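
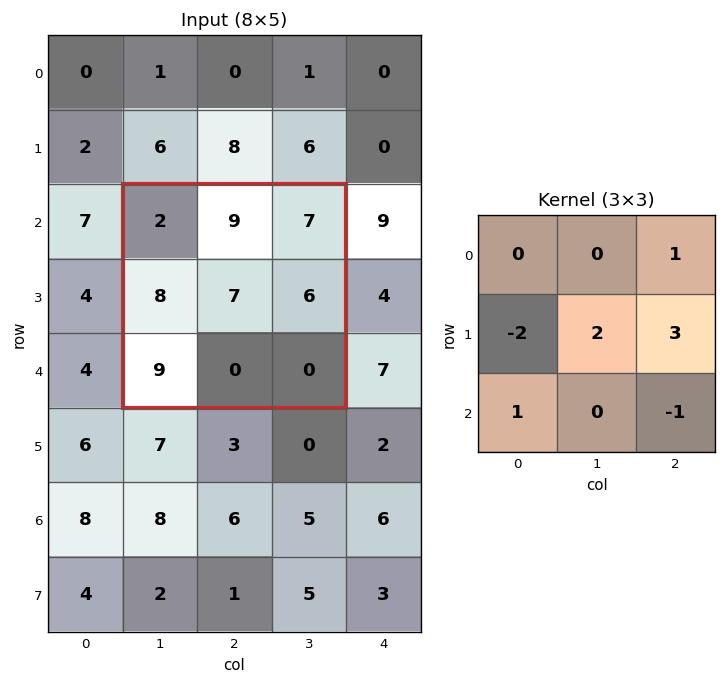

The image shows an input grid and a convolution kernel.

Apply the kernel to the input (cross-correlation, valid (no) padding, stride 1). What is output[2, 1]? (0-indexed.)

32

The receptive field on the input at this output position is [2 9 7 / 8 7 6 / 9 0 0]. Elementwise product with the kernel and sum: 7·1 + 8·-2 + 7·2 + 6·3 + 9·1 + 0·-1.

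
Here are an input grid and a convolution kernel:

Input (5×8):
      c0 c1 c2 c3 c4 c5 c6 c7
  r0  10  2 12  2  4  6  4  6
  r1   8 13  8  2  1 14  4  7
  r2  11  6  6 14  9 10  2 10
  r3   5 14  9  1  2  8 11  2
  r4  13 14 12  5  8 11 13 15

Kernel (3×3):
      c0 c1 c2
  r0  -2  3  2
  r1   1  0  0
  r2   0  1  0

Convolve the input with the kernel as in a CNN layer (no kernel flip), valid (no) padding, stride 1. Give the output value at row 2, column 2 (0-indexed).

62

The receptive field on the input at this output position is [6 14 9 / 9 1 2 / 12 5 8]. Elementwise product with the kernel and sum: 6·-2 + 14·3 + 9·2 + 9·1 + 5·1.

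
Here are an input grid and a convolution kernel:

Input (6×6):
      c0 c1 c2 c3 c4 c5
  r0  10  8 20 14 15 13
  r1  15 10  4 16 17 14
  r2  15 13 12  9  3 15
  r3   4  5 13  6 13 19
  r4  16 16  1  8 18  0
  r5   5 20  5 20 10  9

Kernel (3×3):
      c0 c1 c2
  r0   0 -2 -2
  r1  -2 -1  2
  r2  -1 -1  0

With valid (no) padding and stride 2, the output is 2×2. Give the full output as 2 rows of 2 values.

-116 -69
-69 -39

Output[0,0]: The receptive field on the input at this output position is [10 8 20 / 15 10 4 / 15 13 12]. Elementwise product with the kernel and sum: 8·-2 + 20·-2 + 15·-2 + 10·-1 + 4·2 + 15·-1 + 13·-1.
Output[0,1]: The receptive field on the input at this output position is [20 14 15 / 4 16 17 / 12 9 3]. Elementwise product with the kernel and sum: 14·-2 + 15·-2 + 4·-2 + 16·-1 + 17·2 + 12·-1 + 9·-1.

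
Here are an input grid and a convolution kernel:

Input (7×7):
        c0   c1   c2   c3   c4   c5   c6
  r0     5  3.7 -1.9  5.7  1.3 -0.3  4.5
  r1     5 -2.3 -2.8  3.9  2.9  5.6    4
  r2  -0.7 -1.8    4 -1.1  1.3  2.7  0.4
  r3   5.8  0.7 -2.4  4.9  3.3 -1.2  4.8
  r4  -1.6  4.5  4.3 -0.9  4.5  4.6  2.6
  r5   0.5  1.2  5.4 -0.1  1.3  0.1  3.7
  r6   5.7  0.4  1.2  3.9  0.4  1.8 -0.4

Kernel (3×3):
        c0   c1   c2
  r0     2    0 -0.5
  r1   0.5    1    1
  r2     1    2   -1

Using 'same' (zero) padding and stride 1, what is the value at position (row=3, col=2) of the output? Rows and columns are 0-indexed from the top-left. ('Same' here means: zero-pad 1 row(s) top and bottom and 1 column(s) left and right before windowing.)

The receptive field on the zero-padded input at this output position is [-1.8 4 -1.1 / 0.7 -2.4 4.9 / 4.5 4.3 -0.9]. Elementwise product with the kernel and sum: -1.8·2 + -1.1·-0.5 + 0.7·0.5 + -2.4·1 + 4.9·1 + 4.5·1 + 4.3·2 + -0.9·-1.

13.8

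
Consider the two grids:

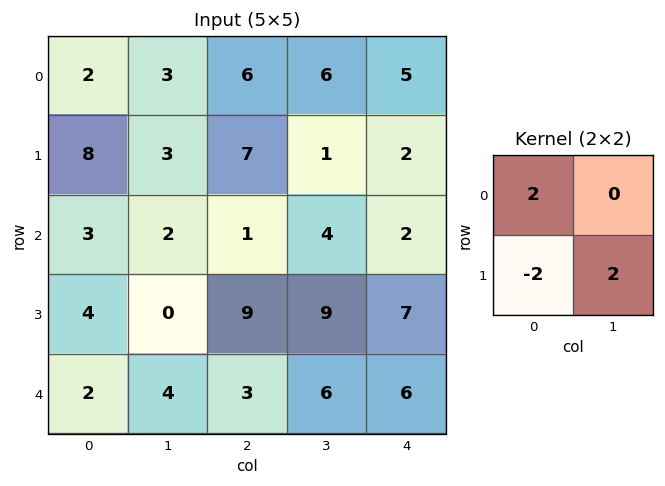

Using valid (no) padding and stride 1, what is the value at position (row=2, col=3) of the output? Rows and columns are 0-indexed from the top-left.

The receptive field on the input at this output position is [4 2 / 9 7]. Elementwise product with the kernel and sum: 4·2 + 9·-2 + 7·2.

4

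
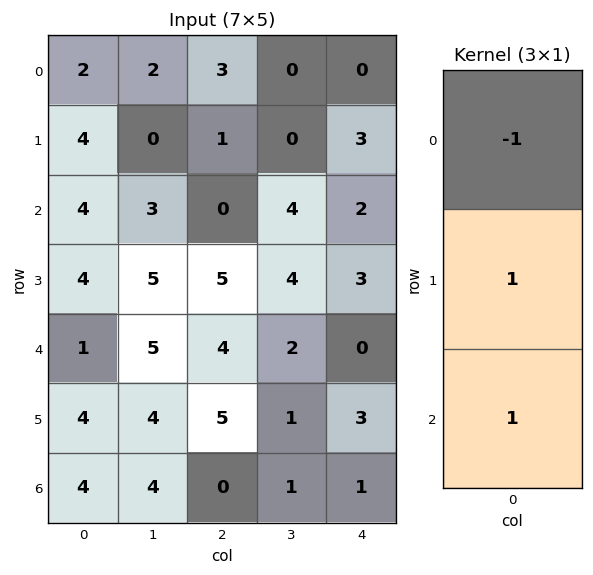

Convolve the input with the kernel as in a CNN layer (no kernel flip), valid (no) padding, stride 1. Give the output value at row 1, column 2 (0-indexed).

4

The receptive field on the input at this output position is [1 / 0 / 5]. Elementwise product with the kernel and sum: 1·-1 + 0·1 + 5·1.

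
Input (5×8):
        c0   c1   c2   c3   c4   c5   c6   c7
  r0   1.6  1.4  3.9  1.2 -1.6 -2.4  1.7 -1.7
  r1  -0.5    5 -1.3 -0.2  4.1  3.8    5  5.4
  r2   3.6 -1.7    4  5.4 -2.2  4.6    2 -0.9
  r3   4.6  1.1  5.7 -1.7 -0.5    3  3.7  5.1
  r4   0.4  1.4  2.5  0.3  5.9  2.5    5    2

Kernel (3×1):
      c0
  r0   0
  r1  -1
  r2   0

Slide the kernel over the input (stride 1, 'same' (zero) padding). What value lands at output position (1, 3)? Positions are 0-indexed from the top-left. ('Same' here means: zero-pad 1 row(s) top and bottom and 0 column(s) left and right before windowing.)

The receptive field on the zero-padded input at this output position is [1.2 / -0.2 / 5.4]. Elementwise product with the kernel and sum: -0.2·-1.

0.2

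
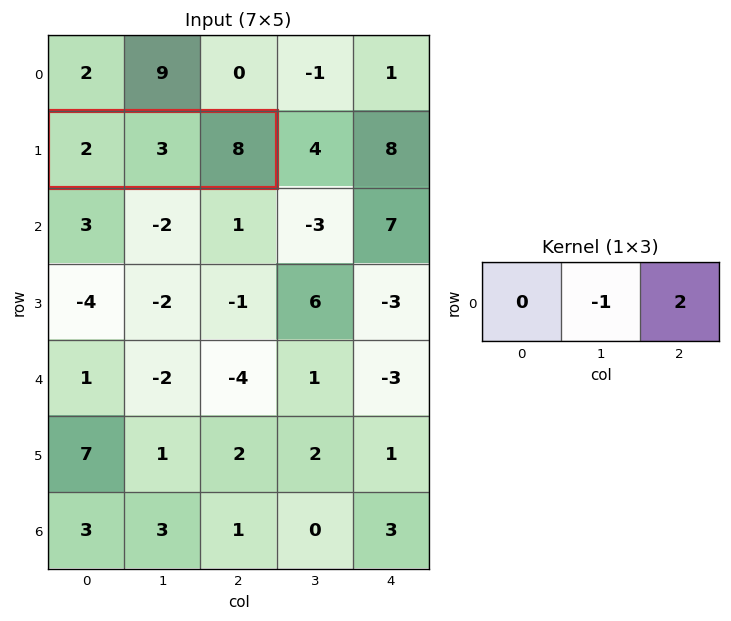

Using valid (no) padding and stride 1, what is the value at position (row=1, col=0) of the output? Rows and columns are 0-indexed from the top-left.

The receptive field on the input at this output position is [2 3 8]. Elementwise product with the kernel and sum: 3·-1 + 8·2.

13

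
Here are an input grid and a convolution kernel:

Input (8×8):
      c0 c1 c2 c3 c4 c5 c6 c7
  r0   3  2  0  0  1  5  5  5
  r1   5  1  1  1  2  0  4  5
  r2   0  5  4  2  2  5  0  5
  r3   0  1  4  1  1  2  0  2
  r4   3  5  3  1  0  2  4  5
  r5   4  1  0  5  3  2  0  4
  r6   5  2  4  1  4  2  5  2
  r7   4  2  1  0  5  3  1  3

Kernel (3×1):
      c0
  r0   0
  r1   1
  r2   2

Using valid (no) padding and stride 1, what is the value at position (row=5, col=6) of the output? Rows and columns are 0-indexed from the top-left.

7

The receptive field on the input at this output position is [0 / 5 / 1]. Elementwise product with the kernel and sum: 5·1 + 1·2.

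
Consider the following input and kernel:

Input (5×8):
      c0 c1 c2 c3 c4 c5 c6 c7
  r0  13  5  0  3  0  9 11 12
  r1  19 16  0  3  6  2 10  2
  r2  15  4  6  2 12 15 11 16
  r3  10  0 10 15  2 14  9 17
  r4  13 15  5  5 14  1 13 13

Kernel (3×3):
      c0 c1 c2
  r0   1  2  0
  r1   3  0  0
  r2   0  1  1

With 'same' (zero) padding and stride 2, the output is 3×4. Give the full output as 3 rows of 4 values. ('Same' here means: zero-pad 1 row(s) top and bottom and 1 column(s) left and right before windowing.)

35 18 17 39
48 53 37 93
20 65 34 35

Output[0,0]: The receptive field on the zero-padded input at this output position is [0 0 0 / 0 13 5 / 0 19 16]. Elementwise product with the kernel and sum: 0·1 + 0·2 + 0·3 + 19·1 + 16·1.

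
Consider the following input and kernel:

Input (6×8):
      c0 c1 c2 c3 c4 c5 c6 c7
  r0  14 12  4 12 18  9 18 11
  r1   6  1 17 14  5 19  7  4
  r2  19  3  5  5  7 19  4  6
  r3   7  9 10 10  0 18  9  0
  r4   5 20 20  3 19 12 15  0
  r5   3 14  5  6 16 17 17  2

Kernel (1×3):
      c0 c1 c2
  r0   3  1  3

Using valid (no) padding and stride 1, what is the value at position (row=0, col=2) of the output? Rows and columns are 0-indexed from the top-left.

The receptive field on the input at this output position is [4 12 18]. Elementwise product with the kernel and sum: 4·3 + 12·1 + 18·3.

78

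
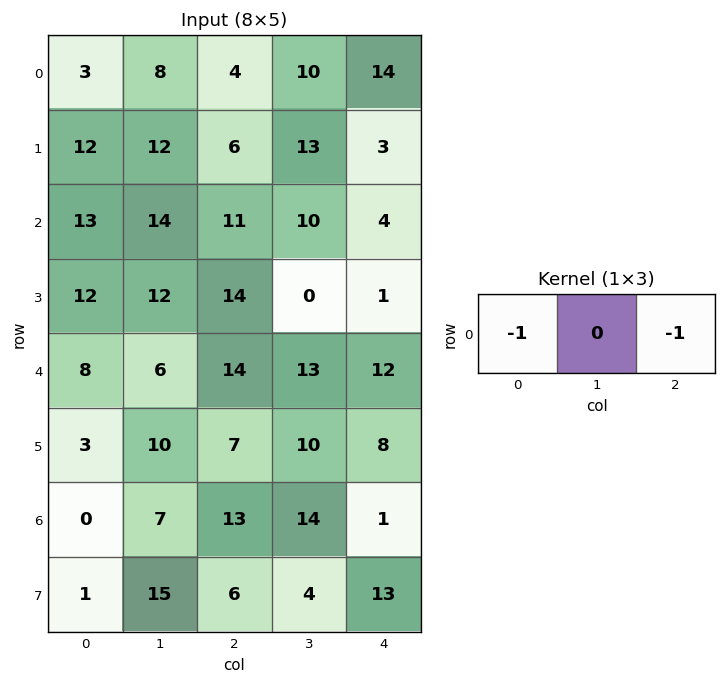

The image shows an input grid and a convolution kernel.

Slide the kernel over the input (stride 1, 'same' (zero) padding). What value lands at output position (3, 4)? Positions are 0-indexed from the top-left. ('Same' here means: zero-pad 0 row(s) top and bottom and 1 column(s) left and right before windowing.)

The receptive field on the zero-padded input at this output position is [0 1 0]. Elementwise product with the kernel and sum: 0·-1 + 0·-1.

0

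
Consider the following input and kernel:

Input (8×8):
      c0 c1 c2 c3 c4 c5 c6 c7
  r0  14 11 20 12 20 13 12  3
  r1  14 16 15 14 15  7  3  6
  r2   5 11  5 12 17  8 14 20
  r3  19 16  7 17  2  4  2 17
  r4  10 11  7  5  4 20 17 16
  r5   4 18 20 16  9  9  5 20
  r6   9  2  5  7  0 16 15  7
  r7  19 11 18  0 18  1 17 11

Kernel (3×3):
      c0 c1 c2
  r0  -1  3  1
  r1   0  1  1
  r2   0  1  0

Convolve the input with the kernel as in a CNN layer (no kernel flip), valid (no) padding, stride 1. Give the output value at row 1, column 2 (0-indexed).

The receptive field on the input at this output position is [15 14 15 / 5 12 17 / 7 17 2]. Elementwise product with the kernel and sum: 15·-1 + 14·3 + 15·1 + 12·1 + 17·1 + 17·1.

88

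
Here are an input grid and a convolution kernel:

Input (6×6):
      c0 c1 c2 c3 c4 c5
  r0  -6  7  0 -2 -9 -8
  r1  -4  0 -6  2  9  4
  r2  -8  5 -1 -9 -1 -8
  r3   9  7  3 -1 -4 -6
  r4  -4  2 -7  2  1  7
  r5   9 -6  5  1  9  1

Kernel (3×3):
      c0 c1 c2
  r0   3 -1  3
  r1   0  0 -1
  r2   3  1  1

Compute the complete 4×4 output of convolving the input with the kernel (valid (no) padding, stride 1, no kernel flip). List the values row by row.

Output[0,0]: The receptive field on the input at this output position is [-6 7 0 / -4 0 -6 / -8 5 -1]. Elementwise product with the kernel and sum: -6·3 + 7·-1 + 0·3 + -6·-1 + -8·3 + 5·1 + -1·1.

-39 18 -47 -61
8 44 12 4
-52 -9 -11 -30
62 1 22 -11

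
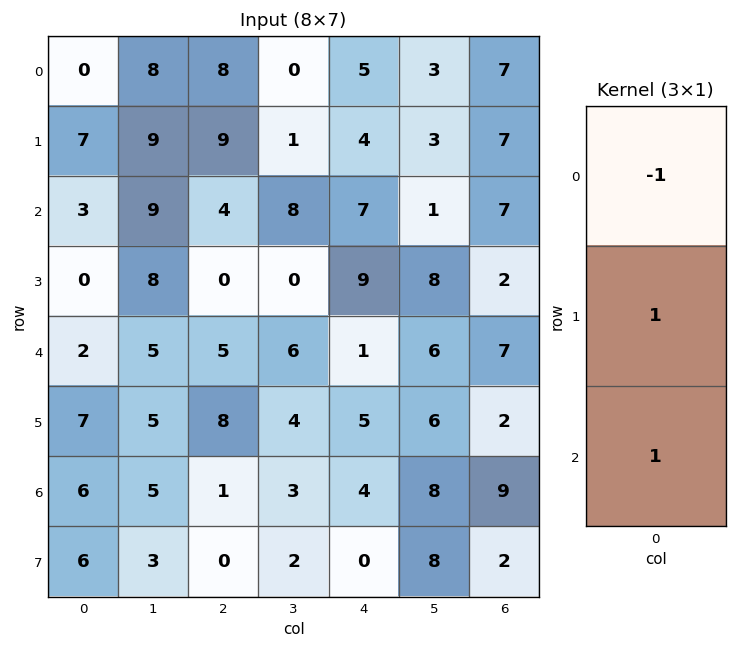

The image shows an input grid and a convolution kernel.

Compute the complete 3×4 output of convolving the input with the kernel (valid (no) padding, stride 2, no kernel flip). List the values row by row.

10 5 6 7
-1 1 3 2
11 4 8 4

Output[0,0]: The receptive field on the input at this output position is [0 / 7 / 3]. Elementwise product with the kernel and sum: 0·-1 + 7·1 + 3·1.
Output[0,1]: The receptive field on the input at this output position is [8 / 9 / 4]. Elementwise product with the kernel and sum: 8·-1 + 9·1 + 4·1.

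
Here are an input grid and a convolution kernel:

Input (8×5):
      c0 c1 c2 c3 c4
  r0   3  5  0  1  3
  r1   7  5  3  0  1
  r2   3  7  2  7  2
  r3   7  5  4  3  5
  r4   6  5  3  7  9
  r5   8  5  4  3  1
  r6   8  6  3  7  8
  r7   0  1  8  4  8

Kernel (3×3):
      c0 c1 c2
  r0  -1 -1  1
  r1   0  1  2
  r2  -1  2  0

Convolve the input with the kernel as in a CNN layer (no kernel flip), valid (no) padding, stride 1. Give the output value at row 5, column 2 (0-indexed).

The receptive field on the input at this output position is [4 3 1 / 3 7 8 / 8 4 8]. Elementwise product with the kernel and sum: 4·-1 + 3·-1 + 1·1 + 7·1 + 8·2 + 8·-1 + 4·2.

17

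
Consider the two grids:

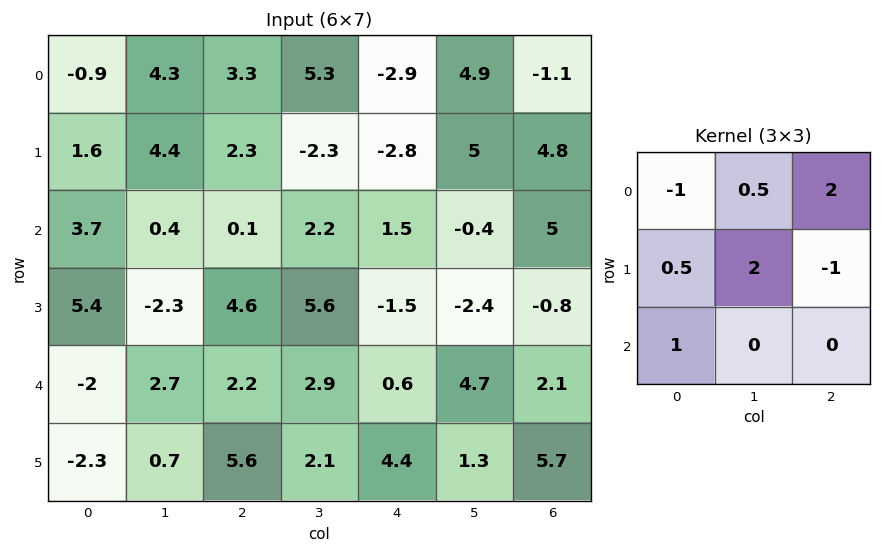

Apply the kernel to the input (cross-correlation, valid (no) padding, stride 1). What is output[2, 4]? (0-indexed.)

4.15

The receptive field on the input at this output position is [1.5 -0.4 5 / -1.5 -2.4 -0.8 / 0.6 4.7 2.1]. Elementwise product with the kernel and sum: 1.5·-1 + -0.4·0.5 + 5·2 + -1.5·0.5 + -2.4·2 + -0.8·-1 + 0.6·1.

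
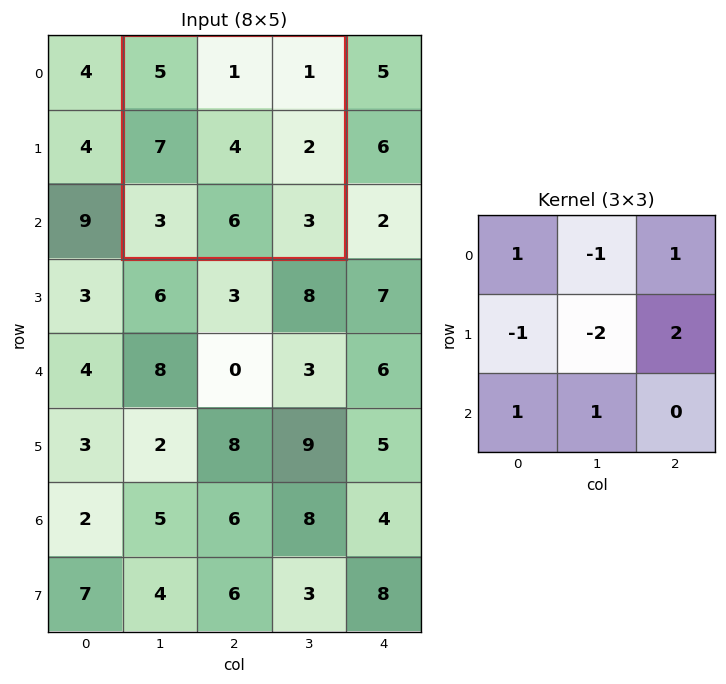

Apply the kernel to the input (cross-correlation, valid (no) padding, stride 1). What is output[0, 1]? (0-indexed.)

3

The receptive field on the input at this output position is [5 1 1 / 7 4 2 / 3 6 3]. Elementwise product with the kernel and sum: 5·1 + 1·-1 + 1·1 + 7·-1 + 4·-2 + 2·2 + 3·1 + 6·1.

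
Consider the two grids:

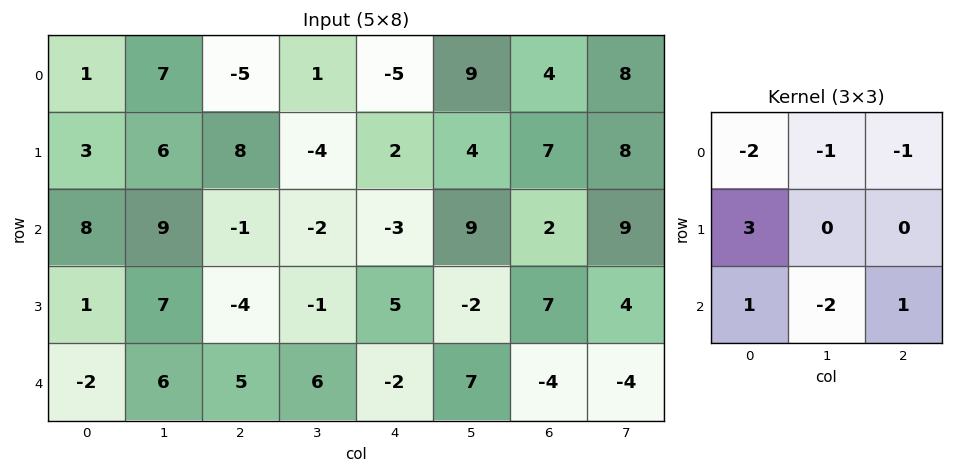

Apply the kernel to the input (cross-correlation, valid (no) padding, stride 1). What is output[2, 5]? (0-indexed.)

The receptive field on the input at this output position is [9 2 9 / -2 7 4 / 7 -4 -4]. Elementwise product with the kernel and sum: 9·-2 + 2·-1 + 9·-1 + -2·3 + 7·1 + -4·-2 + -4·1.

-24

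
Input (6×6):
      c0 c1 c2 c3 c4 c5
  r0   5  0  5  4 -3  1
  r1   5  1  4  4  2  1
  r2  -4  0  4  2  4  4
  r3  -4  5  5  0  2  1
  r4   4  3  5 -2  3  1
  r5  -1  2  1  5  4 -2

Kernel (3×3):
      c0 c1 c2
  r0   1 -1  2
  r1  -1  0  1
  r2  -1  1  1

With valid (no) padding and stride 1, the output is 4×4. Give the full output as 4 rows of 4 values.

Output[0,0]: The receptive field on the input at this output position is [5 0 5 / 5 1 4 / -4 0 4]. Elementwise product with the kernel and sum: 5·1 + 0·-1 + 5·2 + 5·-1 + 4·1 + -4·-1 + 0·1 + 4·1.
Output[0,1]: The receptive field on the input at this output position is [0 5 4 / 1 4 4 / 0 4 2]. Elementwise product with the kernel and sum: 0·1 + 5·-1 + 4·2 + 1·-1 + 4·1 + 0·-1 + 4·1 + 2·1.

22 12 -5 12
34 7 1 9
17 -5 3 13
6 -1 15 0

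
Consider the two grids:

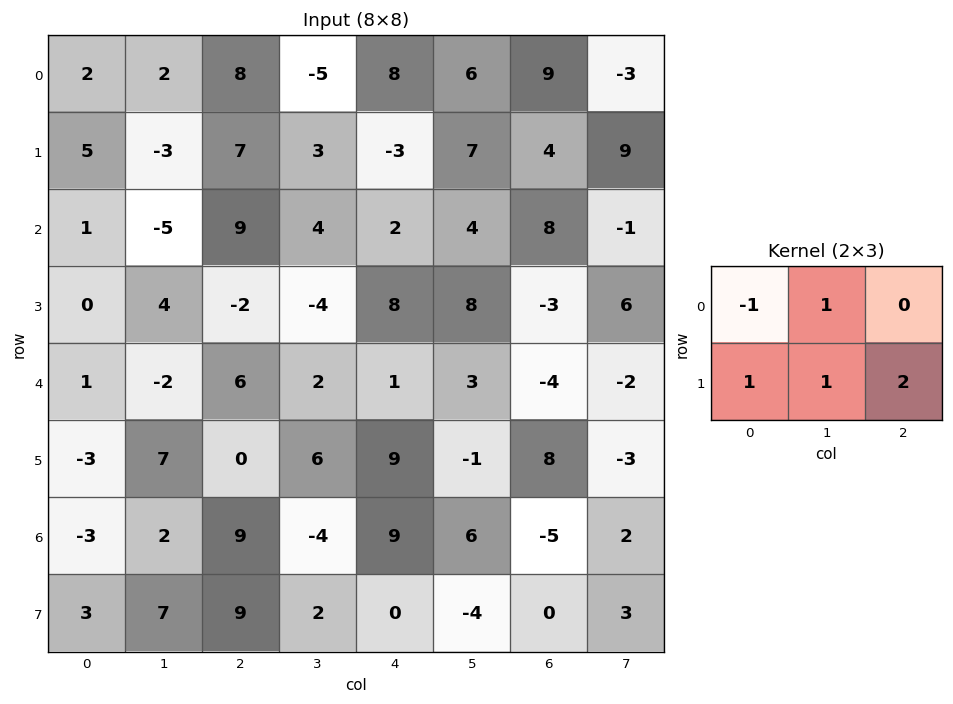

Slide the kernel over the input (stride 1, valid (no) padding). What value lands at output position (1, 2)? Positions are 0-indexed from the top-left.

13

The receptive field on the input at this output position is [7 3 -3 / 9 4 2]. Elementwise product with the kernel and sum: 7·-1 + 3·1 + 9·1 + 4·1 + 2·2.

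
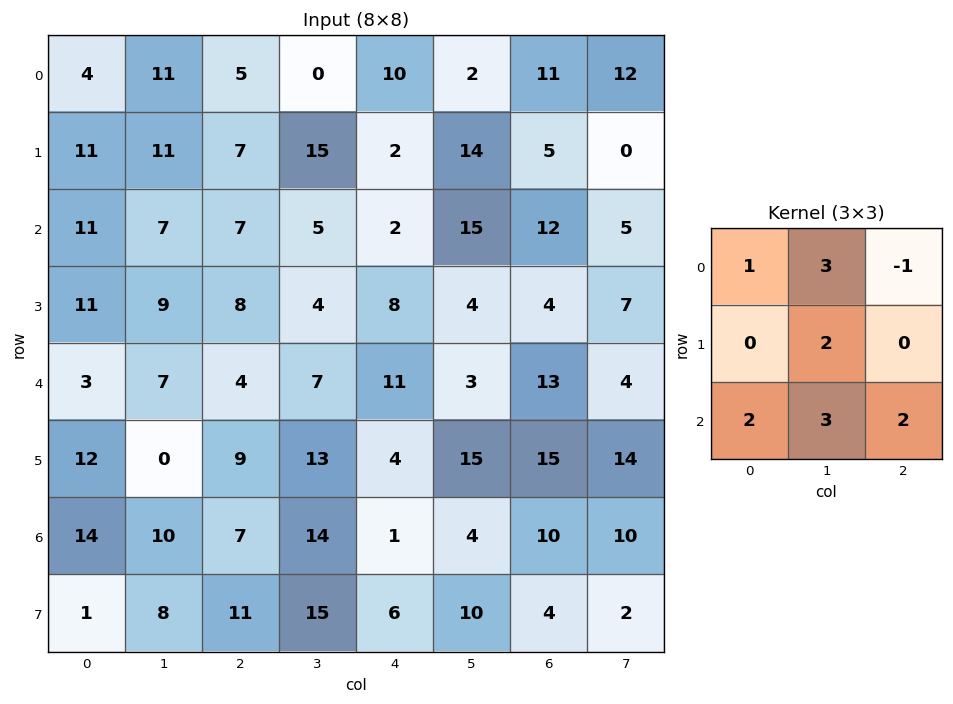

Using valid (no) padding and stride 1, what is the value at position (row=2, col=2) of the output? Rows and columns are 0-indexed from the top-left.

The receptive field on the input at this output position is [7 5 2 / 8 4 8 / 4 7 11]. Elementwise product with the kernel and sum: 7·1 + 5·3 + 2·-1 + 4·2 + 4·2 + 7·3 + 11·2.

79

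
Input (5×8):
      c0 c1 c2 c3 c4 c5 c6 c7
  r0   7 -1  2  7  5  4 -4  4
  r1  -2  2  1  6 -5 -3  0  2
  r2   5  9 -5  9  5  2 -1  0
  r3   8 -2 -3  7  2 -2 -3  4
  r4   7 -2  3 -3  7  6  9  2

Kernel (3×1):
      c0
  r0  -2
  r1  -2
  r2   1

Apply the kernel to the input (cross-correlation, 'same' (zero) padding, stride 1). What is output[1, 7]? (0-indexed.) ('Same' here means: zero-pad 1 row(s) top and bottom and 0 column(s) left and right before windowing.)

-12

The receptive field on the zero-padded input at this output position is [4 / 2 / 0]. Elementwise product with the kernel and sum: 4·-2 + 2·-2 + 0·1.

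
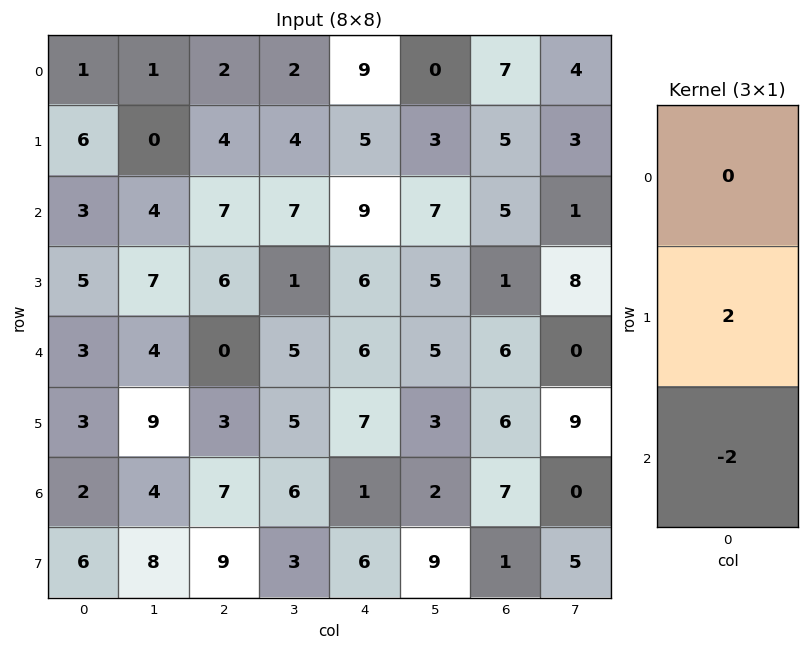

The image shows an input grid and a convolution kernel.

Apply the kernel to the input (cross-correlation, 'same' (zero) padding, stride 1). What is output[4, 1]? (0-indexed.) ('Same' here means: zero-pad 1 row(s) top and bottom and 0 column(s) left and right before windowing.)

The receptive field on the zero-padded input at this output position is [7 / 4 / 9]. Elementwise product with the kernel and sum: 4·2 + 9·-2.

-10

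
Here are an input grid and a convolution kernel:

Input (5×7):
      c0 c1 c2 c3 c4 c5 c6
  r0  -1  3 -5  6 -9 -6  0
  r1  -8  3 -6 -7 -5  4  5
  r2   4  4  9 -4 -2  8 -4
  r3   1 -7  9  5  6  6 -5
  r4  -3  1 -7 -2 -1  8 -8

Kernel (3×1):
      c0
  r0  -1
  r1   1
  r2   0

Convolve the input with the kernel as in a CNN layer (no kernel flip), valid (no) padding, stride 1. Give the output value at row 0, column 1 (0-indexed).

The receptive field on the input at this output position is [3 / 3 / 4]. Elementwise product with the kernel and sum: 3·-1 + 3·1.

0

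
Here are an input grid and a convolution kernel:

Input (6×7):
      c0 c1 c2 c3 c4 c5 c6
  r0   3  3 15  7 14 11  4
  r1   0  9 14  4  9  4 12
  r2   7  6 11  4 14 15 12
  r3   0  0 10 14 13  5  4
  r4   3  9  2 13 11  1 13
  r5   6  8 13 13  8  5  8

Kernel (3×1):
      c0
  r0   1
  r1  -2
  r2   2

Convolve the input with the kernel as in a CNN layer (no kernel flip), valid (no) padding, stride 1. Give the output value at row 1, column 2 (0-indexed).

12

The receptive field on the input at this output position is [14 / 11 / 10]. Elementwise product with the kernel and sum: 14·1 + 11·-2 + 10·2.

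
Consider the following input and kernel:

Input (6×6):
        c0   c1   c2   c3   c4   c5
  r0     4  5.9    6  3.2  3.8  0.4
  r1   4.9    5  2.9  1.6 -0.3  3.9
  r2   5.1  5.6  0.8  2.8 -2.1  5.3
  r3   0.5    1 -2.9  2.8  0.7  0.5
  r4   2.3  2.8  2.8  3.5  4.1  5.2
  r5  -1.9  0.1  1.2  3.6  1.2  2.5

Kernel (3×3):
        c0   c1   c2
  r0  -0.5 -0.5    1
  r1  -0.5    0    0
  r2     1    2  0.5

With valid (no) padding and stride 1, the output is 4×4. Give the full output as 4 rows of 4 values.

Output[0,0]: The receptive field on the input at this output position is [4 5.9 6 / 4.9 5 2.9 / 5.1 5.6 0.8]. Elementwise product with the kernel and sum: 4·-0.5 + 5.9·-0.5 + 6·1 + 4.9·-0.5 + 5.1·1 + 5.6·2 + 0.8·0.5.

15.3 3.35 3.1 -2.65
-3.55 -8.55 0.1 6.3
4.5 9.25 9.4 17.85
-5.9 6.65 8.35 4.25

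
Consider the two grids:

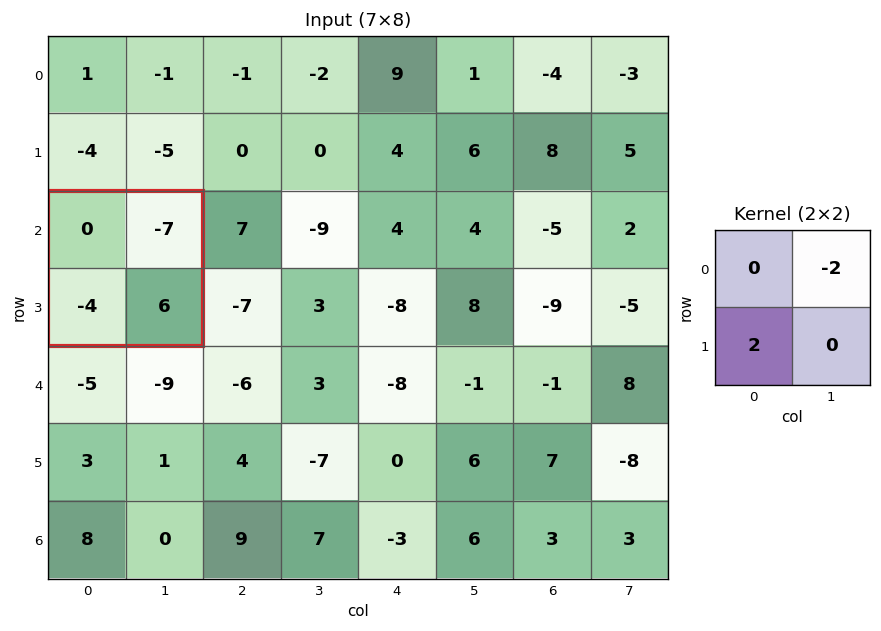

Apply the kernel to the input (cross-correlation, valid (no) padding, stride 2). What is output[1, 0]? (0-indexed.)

6

The receptive field on the input at this output position is [0 -7 / -4 6]. Elementwise product with the kernel and sum: -7·-2 + -4·2.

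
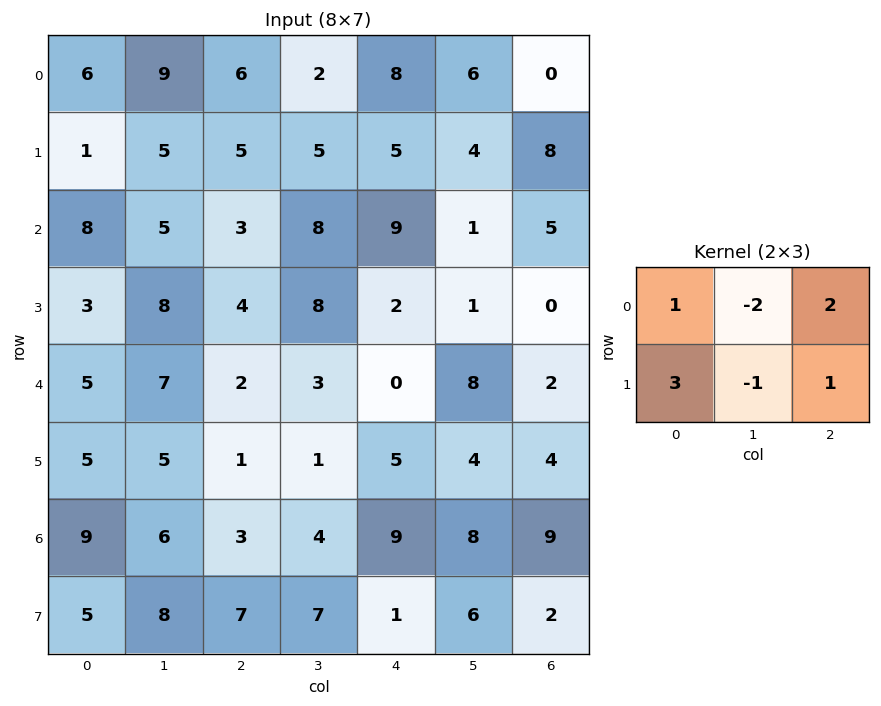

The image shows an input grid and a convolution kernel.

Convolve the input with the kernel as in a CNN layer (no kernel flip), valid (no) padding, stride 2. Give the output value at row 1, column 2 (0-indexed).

22

The receptive field on the input at this output position is [9 1 5 / 2 1 0]. Elementwise product with the kernel and sum: 9·1 + 1·-2 + 5·2 + 2·3 + 1·-1 + 0·1.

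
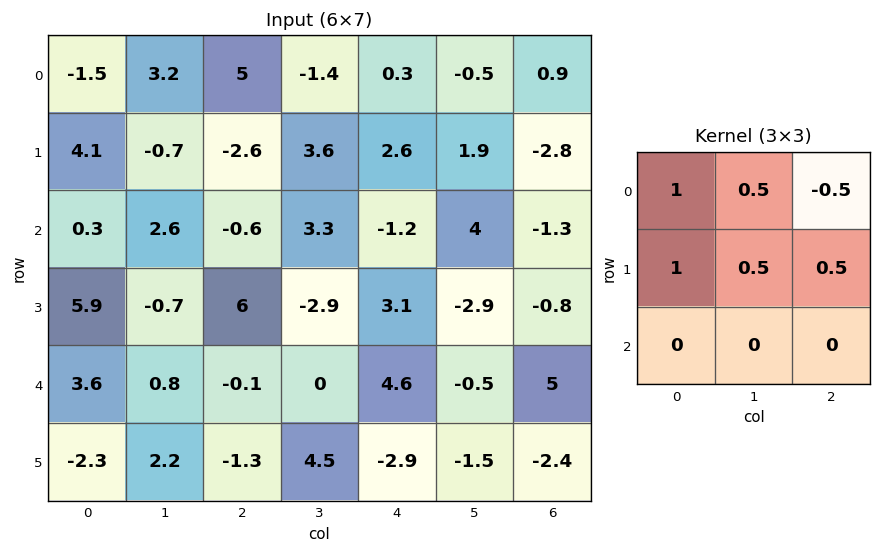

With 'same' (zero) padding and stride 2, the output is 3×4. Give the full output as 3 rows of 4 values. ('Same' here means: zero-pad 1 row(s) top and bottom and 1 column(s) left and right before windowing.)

Output[0,0]: The receptive field on the zero-padded input at this output position is [0 0 0 / 0 -1.5 3.2 / 0 4.1 -0.7]. Elementwise product with the kernel and sum: 0·1 + 0·0.5 + 0·-0.5 + 0·1 + -1.5·0.5 + 3.2·0.5.

0.85 5 -1.5 -0.05
3.85 0.15 8.65 3.85
5.5 4.5 2.15 -1.3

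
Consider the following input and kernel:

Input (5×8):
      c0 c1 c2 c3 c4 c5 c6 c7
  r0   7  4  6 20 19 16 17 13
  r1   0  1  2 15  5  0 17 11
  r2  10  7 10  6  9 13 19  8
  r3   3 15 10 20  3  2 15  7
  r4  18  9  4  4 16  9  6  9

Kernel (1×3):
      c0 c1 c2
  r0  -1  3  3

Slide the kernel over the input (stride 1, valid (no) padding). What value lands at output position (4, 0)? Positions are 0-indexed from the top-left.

The receptive field on the input at this output position is [18 9 4]. Elementwise product with the kernel and sum: 18·-1 + 9·3 + 4·3.

21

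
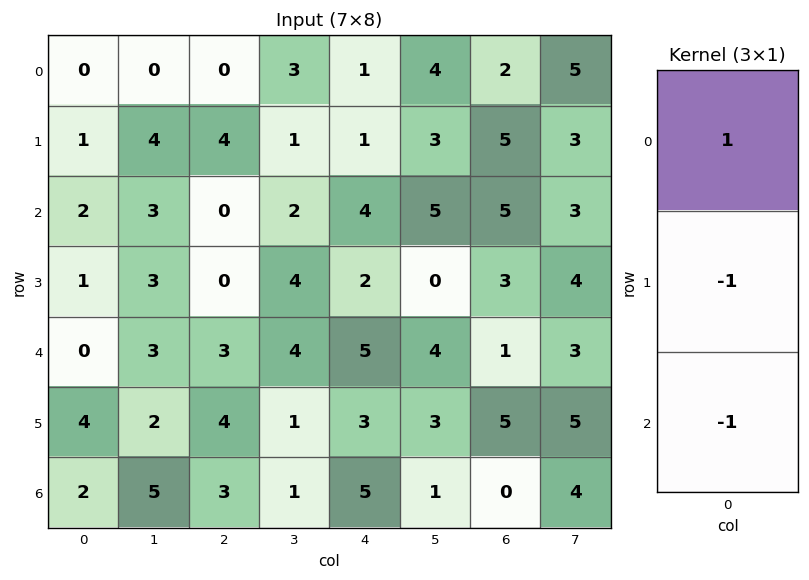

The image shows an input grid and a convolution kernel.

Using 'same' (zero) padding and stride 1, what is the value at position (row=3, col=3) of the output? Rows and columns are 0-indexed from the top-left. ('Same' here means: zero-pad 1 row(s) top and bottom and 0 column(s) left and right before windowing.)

The receptive field on the zero-padded input at this output position is [2 / 4 / 4]. Elementwise product with the kernel and sum: 2·1 + 4·-1 + 4·-1.

-6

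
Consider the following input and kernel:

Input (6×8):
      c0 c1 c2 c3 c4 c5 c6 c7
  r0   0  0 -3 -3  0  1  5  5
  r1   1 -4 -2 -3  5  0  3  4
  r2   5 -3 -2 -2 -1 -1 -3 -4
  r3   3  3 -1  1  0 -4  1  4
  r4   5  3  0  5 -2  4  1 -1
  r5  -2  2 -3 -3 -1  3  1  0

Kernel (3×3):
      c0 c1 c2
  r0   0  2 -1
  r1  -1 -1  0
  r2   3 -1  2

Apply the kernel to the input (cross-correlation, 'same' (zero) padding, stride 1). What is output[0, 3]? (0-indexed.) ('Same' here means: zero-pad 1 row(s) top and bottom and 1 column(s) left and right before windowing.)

13

The receptive field on the zero-padded input at this output position is [0 0 0 / -3 -3 0 / -2 -3 5]. Elementwise product with the kernel and sum: 0·2 + 0·-1 + -3·-1 + -3·-1 + -2·3 + -3·-1 + 5·2.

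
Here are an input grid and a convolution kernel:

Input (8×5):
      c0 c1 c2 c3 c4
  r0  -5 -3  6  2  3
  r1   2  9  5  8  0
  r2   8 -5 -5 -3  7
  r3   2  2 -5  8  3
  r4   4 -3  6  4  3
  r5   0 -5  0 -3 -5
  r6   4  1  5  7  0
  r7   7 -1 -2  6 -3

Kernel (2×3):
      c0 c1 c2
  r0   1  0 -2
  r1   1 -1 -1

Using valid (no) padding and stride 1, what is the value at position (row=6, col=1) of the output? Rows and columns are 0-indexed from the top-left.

The receptive field on the input at this output position is [1 5 7 / -1 -2 6]. Elementwise product with the kernel and sum: 1·1 + 7·-2 + -1·1 + -2·-1 + 6·-1.

-18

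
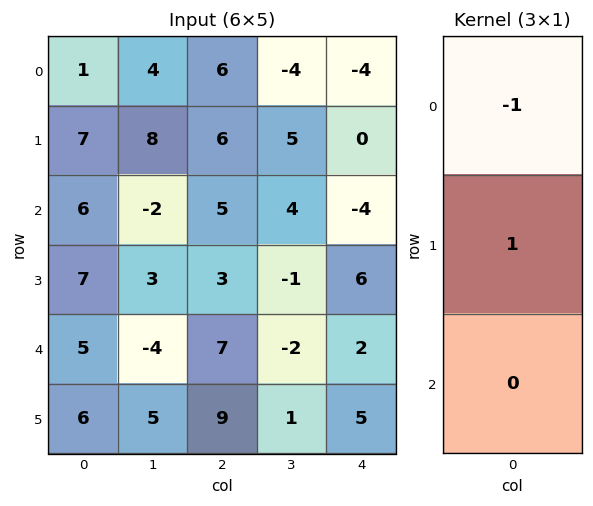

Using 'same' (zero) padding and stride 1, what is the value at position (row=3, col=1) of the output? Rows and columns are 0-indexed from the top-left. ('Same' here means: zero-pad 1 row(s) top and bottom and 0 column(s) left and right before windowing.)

The receptive field on the zero-padded input at this output position is [-2 / 3 / -4]. Elementwise product with the kernel and sum: -2·-1 + 3·1.

5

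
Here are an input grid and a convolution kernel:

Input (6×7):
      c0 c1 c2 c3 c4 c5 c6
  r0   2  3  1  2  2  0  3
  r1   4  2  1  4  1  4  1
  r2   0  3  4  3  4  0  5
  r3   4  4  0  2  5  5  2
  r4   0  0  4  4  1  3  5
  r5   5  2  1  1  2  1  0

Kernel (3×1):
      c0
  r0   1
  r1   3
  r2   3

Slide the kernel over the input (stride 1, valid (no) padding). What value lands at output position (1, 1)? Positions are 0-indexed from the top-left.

23

The receptive field on the input at this output position is [2 / 3 / 4]. Elementwise product with the kernel and sum: 2·1 + 3·3 + 4·3.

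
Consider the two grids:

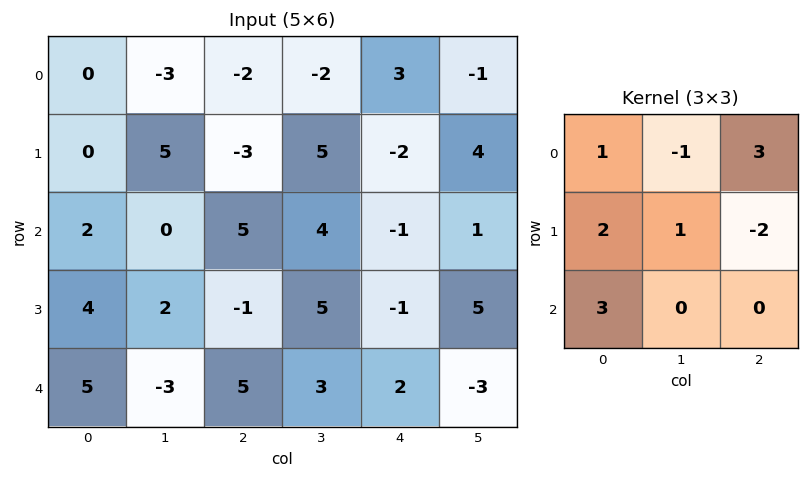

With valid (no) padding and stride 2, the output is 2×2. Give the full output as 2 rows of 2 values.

Output[0,0]: The receptive field on the input at this output position is [0 -3 -2 / 0 5 -3 / 2 0 5]. Elementwise product with the kernel and sum: 0·1 + -3·-1 + -2·3 + 0·2 + 5·1 + -3·-2 + 2·3.

14 27
44 18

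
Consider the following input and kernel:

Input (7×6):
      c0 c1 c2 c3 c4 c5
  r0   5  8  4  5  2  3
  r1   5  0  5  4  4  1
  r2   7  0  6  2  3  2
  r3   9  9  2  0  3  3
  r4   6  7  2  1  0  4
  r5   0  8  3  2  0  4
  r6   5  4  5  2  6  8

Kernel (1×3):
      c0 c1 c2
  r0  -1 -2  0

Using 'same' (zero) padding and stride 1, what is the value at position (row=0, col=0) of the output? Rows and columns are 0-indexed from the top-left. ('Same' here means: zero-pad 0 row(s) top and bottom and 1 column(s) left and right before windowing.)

-10

The receptive field on the zero-padded input at this output position is [0 5 8]. Elementwise product with the kernel and sum: 0·-1 + 5·-2.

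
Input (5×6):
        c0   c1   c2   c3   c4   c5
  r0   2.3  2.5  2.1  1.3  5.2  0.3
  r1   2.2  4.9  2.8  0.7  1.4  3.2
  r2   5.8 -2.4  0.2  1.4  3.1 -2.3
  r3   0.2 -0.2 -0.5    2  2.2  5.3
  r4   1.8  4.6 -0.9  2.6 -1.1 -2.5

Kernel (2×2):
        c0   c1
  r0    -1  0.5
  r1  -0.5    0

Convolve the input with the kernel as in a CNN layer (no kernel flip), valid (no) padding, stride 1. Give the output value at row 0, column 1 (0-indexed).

The receptive field on the input at this output position is [2.5 2.1 / 4.9 2.8]. Elementwise product with the kernel and sum: 2.5·-1 + 2.1·0.5 + 4.9·-0.5.

-3.9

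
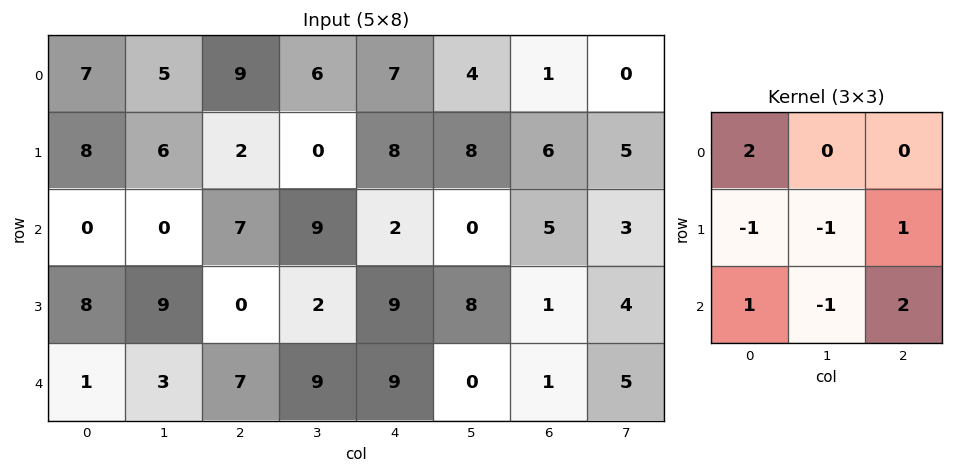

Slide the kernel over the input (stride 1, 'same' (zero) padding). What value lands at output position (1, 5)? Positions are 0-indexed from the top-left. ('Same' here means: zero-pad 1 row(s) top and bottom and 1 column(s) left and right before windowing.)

The receptive field on the zero-padded input at this output position is [7 4 1 / 8 8 6 / 2 0 5]. Elementwise product with the kernel and sum: 7·2 + 8·-1 + 8·-1 + 6·1 + 2·1 + 0·-1 + 5·2.

16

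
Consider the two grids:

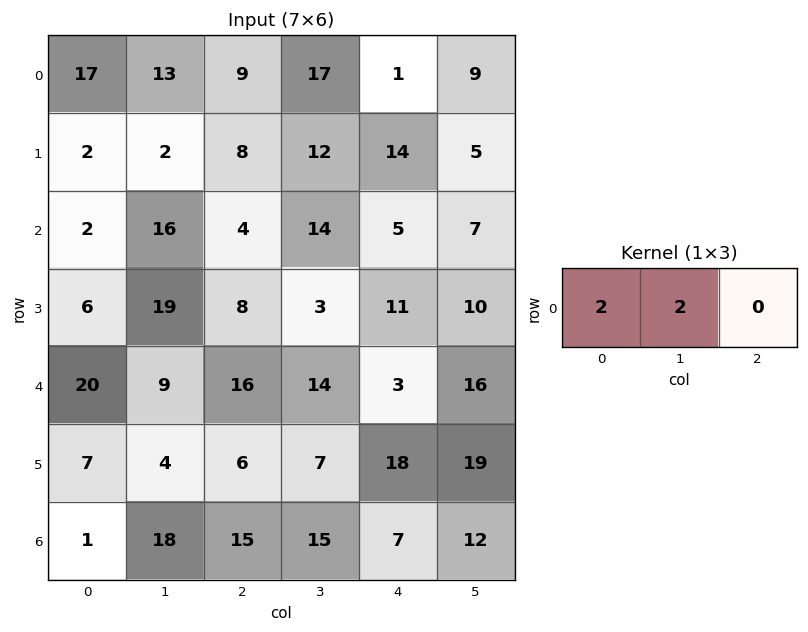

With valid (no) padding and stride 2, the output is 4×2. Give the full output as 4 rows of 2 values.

60 52
36 36
58 60
38 60

Output[0,0]: The receptive field on the input at this output position is [17 13 9]. Elementwise product with the kernel and sum: 17·2 + 13·2.
Output[0,1]: The receptive field on the input at this output position is [9 17 1]. Elementwise product with the kernel and sum: 9·2 + 17·2.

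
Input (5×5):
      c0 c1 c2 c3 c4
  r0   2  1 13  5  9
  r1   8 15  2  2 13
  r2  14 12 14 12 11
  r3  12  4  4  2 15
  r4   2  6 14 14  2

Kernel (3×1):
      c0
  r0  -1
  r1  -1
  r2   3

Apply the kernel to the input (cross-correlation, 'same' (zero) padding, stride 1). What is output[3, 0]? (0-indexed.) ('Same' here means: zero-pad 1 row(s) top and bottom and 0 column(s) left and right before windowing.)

The receptive field on the zero-padded input at this output position is [14 / 12 / 2]. Elementwise product with the kernel and sum: 14·-1 + 12·-1 + 2·3.

-20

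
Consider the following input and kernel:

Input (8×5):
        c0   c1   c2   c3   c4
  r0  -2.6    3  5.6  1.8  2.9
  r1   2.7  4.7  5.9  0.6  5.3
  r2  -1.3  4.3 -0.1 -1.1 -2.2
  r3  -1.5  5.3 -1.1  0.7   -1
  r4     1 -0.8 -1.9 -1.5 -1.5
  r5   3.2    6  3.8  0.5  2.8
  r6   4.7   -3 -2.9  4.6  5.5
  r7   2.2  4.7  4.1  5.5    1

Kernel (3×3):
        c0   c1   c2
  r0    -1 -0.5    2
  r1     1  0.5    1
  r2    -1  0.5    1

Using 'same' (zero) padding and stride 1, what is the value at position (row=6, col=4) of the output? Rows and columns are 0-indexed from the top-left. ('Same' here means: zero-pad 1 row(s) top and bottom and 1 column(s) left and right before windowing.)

0.45

The receptive field on the zero-padded input at this output position is [0.5 2.8 0 / 4.6 5.5 0 / 5.5 1 0]. Elementwise product with the kernel and sum: 0.5·-1 + 2.8·-0.5 + 0·2 + 4.6·1 + 5.5·0.5 + 0·1 + 5.5·-1 + 1·0.5 + 0·1.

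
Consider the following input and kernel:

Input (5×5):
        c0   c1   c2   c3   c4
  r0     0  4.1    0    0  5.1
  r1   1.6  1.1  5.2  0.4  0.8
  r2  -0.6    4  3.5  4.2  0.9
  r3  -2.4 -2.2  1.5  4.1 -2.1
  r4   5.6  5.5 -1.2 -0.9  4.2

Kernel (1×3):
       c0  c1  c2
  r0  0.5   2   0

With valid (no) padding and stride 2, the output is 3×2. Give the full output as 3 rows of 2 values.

8.2 0
7.7 10.15
13.8 -2.4

Output[0,0]: The receptive field on the input at this output position is [0 4.1 0]. Elementwise product with the kernel and sum: 0·0.5 + 4.1·2.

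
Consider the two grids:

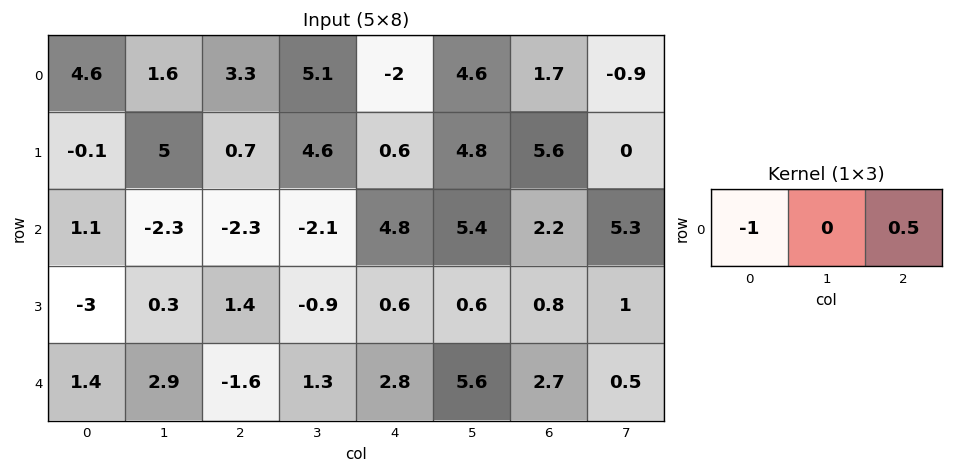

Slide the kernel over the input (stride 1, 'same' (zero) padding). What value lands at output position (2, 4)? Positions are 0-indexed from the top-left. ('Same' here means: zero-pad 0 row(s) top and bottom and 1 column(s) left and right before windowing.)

4.8

The receptive field on the zero-padded input at this output position is [-2.1 4.8 5.4]. Elementwise product with the kernel and sum: -2.1·-1 + 5.4·0.5.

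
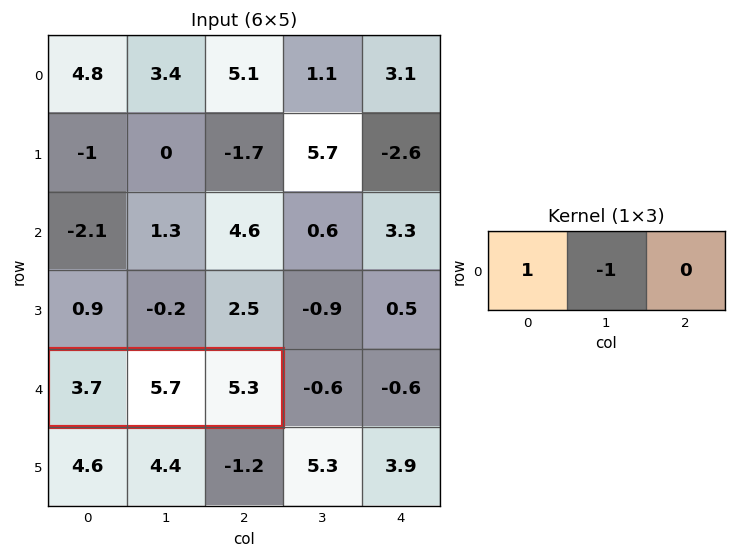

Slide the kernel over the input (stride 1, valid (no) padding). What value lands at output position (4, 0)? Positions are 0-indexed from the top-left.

-2

The receptive field on the input at this output position is [3.7 5.7 5.3]. Elementwise product with the kernel and sum: 3.7·1 + 5.7·-1.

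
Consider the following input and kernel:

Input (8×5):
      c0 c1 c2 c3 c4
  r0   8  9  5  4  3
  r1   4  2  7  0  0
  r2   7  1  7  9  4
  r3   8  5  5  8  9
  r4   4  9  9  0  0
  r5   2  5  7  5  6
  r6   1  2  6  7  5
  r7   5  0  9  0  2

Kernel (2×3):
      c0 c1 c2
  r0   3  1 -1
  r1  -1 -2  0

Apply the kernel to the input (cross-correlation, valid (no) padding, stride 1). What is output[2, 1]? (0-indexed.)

-14

The receptive field on the input at this output position is [1 7 9 / 5 5 8]. Elementwise product with the kernel and sum: 1·3 + 7·1 + 9·-1 + 5·-1 + 5·-2.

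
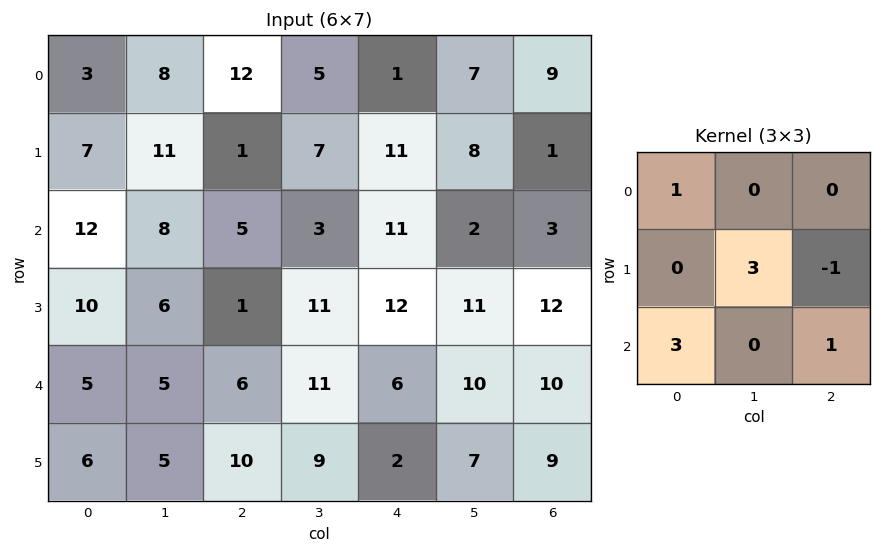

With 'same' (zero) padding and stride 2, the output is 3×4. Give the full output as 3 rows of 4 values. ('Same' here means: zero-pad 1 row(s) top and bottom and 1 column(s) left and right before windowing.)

Output[0,0]: The receptive field on the zero-padded input at this output position is [0 0 0 / 0 3 8 / 0 7 11]. Elementwise product with the kernel and sum: 0·1 + 3·3 + 8·-1 + 0·3 + 11·1.

12 71 25 51
34 52 82 50
15 37 53 62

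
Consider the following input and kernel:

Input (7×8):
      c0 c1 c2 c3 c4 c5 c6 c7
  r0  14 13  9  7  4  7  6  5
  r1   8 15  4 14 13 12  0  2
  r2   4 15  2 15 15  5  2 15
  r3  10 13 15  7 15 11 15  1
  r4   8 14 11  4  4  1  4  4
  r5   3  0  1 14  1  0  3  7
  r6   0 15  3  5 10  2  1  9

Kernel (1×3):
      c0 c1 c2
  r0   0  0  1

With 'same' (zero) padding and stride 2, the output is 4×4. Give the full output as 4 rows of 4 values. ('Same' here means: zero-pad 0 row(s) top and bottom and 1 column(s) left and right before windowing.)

Output[0,0]: The receptive field on the zero-padded input at this output position is [0 14 13]. Elementwise product with the kernel and sum: 13·1.

13 7 7 5
15 15 5 15
14 4 1 4
15 5 2 9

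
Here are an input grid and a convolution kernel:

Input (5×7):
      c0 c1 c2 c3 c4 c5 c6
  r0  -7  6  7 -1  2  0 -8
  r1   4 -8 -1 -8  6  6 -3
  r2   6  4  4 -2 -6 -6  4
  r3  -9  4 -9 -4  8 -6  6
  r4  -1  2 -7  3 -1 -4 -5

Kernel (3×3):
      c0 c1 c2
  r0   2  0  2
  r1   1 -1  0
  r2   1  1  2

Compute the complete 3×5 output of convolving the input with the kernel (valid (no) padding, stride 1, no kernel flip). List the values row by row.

Output[0,0]: The receptive field on the input at this output position is [-7 6 7 / 4 -8 -1 / 6 4 4]. Elementwise product with the kernel and sum: -7·2 + 7·2 + 4·1 + -8·-1 + 6·1 + 4·1 + 4·2.
Output[0,1]: The receptive field on the input at this output position is [6 7 -1 / -8 -1 -8 / 4 4 -2]. Elementwise product with the kernel and sum: 6·2 + -1·2 + -8·1 + -1·-1 + 4·1 + 4·1 + -2·2.

30 7 15 -36 -16
-15 -45 19 -8 20
-6 18 -15 -34 -5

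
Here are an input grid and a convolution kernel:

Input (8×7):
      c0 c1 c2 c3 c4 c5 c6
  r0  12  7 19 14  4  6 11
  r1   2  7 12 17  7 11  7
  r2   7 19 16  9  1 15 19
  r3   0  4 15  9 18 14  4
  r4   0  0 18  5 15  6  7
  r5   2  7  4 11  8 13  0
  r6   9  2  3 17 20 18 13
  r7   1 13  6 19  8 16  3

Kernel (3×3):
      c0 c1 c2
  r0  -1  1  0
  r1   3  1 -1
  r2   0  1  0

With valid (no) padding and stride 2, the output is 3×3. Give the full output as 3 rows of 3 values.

Output[0,0]: The receptive field on the input at this output position is [12 7 19 / 2 7 12 / 7 19 16]. Elementwise product with the kernel and sum: 12·-1 + 7·1 + 2·3 + 7·1 + 12·-1 + 19·1.
Output[0,1]: The receptive field on the input at this output position is [19 14 4 / 12 17 7 / 16 9 1]. Elementwise product with the kernel and sum: 19·-1 + 14·1 + 12·3 + 17·1 + 7·-1 + 9·1.

15 50 42
1 34 84
11 19 46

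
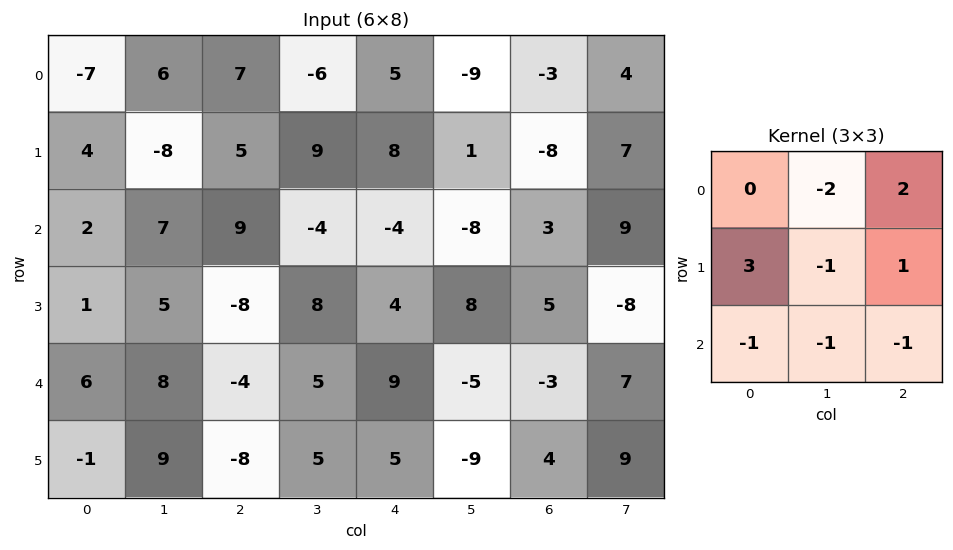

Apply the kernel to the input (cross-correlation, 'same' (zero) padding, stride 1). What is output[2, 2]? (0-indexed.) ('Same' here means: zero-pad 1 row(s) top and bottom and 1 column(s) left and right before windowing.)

11

The receptive field on the zero-padded input at this output position is [-8 5 9 / 7 9 -4 / 5 -8 8]. Elementwise product with the kernel and sum: 5·-2 + 9·2 + 7·3 + 9·-1 + -4·1 + 5·-1 + -8·-1 + 8·-1.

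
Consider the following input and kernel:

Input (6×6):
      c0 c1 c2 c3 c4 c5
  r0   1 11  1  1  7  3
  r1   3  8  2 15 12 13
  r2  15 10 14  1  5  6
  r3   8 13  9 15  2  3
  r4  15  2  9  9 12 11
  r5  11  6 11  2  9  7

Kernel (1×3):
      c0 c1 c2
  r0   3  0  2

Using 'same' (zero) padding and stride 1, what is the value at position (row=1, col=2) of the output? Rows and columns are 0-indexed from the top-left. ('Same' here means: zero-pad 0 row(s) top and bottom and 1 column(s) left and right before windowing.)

54

The receptive field on the zero-padded input at this output position is [8 2 15]. Elementwise product with the kernel and sum: 8·3 + 15·2.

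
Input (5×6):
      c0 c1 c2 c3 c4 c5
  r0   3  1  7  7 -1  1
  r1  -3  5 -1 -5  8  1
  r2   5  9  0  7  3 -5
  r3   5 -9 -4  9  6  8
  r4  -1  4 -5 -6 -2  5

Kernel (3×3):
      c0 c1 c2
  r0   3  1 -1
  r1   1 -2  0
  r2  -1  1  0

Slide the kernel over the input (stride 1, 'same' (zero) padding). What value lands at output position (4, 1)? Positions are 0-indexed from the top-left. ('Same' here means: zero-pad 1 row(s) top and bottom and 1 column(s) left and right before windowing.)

1

The receptive field on the zero-padded input at this output position is [5 -9 -4 / -1 4 -5 / 0 0 0]. Elementwise product with the kernel and sum: 5·3 + -9·1 + -4·-1 + -1·1 + 4·-2 + 0·-1 + 0·1.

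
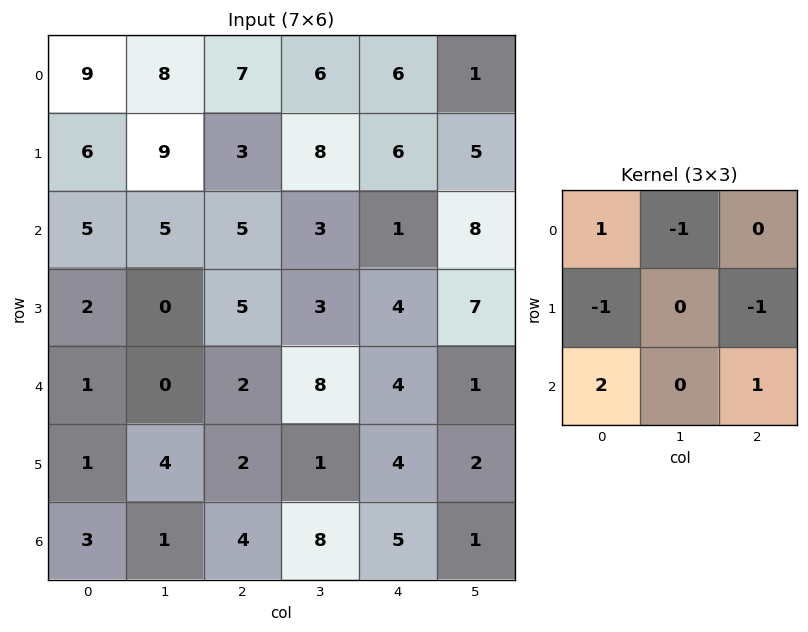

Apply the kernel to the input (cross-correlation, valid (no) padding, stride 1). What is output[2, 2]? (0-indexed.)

The receptive field on the input at this output position is [5 3 1 / 5 3 4 / 2 8 4]. Elementwise product with the kernel and sum: 5·1 + 3·-1 + 5·-1 + 4·-1 + 2·2 + 4·1.

1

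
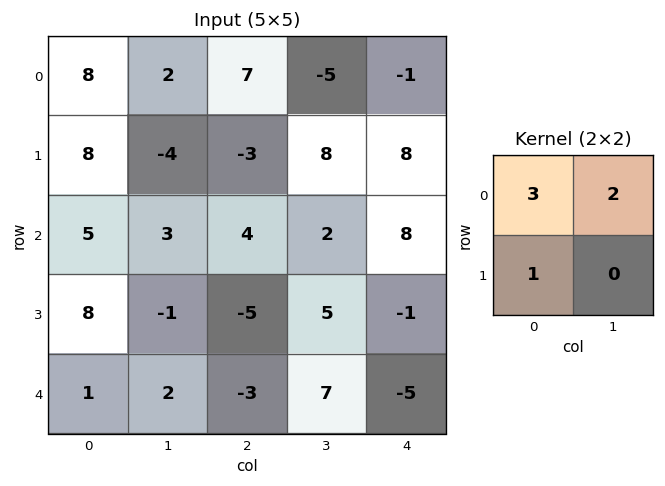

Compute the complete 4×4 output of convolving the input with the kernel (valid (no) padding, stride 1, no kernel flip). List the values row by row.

Output[0,0]: The receptive field on the input at this output position is [8 2 / 8 -4]. Elementwise product with the kernel and sum: 8·3 + 2·2 + 8·1.

36 16 8 -9
21 -15 11 42
29 16 11 27
23 -11 -8 20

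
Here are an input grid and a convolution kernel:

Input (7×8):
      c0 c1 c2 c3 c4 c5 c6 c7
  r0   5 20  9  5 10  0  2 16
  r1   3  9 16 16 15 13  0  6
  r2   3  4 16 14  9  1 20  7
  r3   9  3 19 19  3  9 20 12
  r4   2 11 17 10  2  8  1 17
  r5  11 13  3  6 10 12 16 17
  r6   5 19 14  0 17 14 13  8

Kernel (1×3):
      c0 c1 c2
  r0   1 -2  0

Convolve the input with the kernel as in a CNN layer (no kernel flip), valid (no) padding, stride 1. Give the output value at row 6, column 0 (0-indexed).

-33

The receptive field on the input at this output position is [5 19 14]. Elementwise product with the kernel and sum: 5·1 + 19·-2.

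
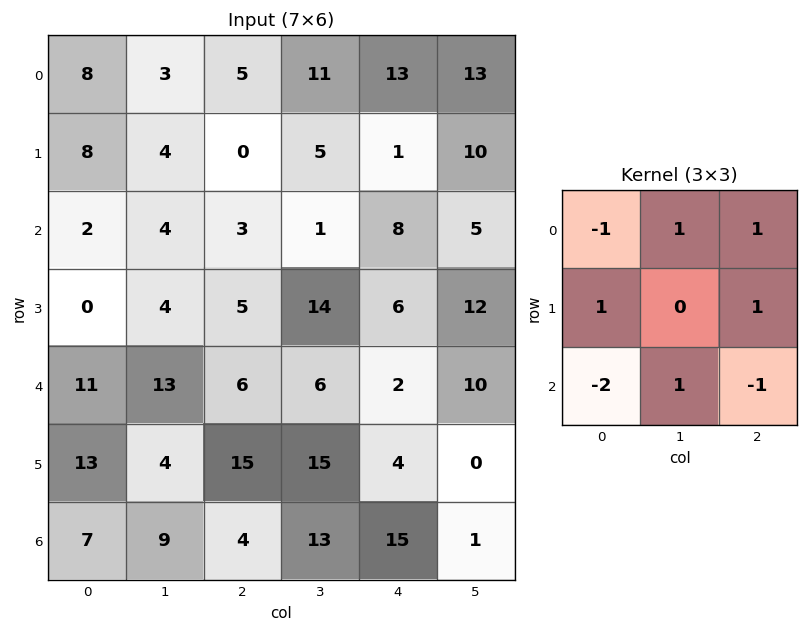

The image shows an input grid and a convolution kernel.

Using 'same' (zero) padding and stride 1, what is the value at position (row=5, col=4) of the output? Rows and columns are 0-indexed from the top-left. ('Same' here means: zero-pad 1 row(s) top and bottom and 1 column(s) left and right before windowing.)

The receptive field on the zero-padded input at this output position is [6 2 10 / 15 4 0 / 13 15 1]. Elementwise product with the kernel and sum: 6·-1 + 2·1 + 10·1 + 15·1 + 0·1 + 13·-2 + 15·1 + 1·-1.

9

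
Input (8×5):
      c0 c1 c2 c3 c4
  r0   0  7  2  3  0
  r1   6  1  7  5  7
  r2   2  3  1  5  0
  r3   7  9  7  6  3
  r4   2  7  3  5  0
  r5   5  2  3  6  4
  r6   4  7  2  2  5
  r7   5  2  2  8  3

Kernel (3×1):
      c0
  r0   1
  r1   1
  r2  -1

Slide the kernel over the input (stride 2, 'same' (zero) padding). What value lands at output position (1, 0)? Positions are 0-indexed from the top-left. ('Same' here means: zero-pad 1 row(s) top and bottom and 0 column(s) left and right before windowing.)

The receptive field on the zero-padded input at this output position is [6 / 2 / 7]. Elementwise product with the kernel and sum: 6·1 + 2·1 + 7·-1.

1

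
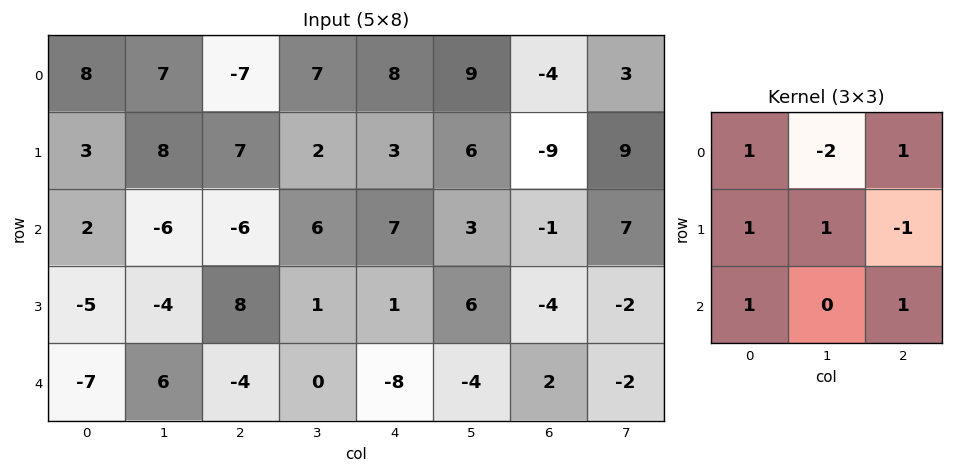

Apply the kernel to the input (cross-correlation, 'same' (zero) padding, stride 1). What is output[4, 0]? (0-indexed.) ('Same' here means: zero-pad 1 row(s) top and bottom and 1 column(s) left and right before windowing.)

The receptive field on the zero-padded input at this output position is [0 -5 -4 / 0 -7 6 / 0 0 0]. Elementwise product with the kernel and sum: 0·1 + -5·-2 + -4·1 + 0·1 + -7·1 + 6·-1 + 0·1 + 0·1.

-7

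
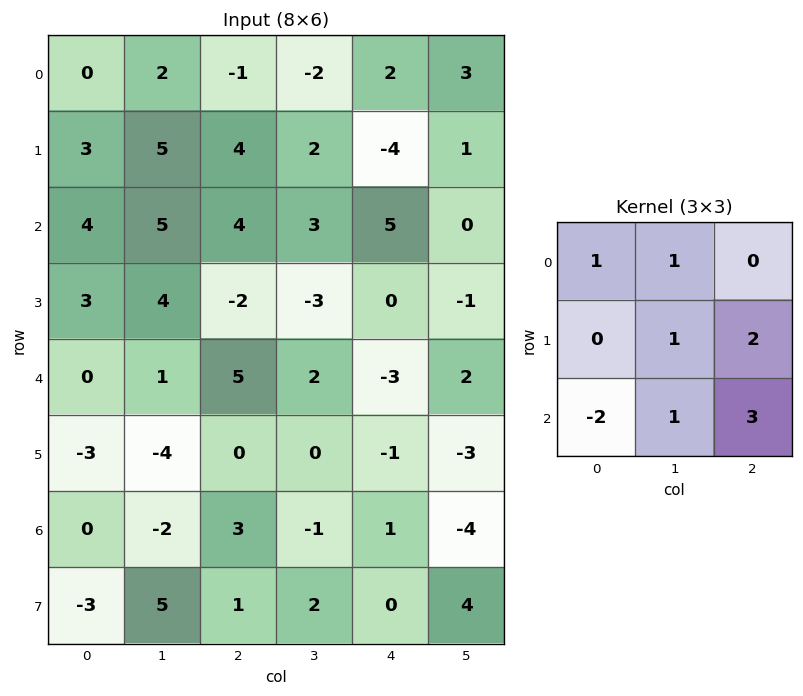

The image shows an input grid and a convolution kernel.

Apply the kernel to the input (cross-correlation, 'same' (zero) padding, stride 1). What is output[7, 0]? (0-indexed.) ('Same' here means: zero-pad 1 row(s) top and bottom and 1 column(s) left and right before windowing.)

The receptive field on the zero-padded input at this output position is [0 0 -2 / 0 -3 5 / 0 0 0]. Elementwise product with the kernel and sum: 0·1 + 0·1 + -3·1 + 5·2 + 0·-2 + 0·1 + 0·3.

7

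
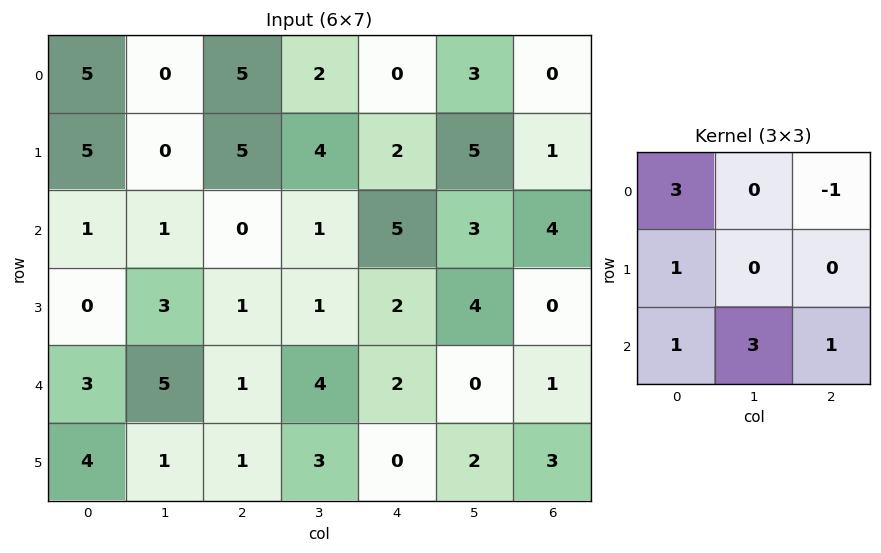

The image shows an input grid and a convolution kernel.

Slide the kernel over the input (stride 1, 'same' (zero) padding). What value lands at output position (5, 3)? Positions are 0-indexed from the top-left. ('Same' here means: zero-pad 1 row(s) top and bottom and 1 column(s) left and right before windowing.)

The receptive field on the zero-padded input at this output position is [1 4 2 / 1 3 0 / 0 0 0]. Elementwise product with the kernel and sum: 1·3 + 2·-1 + 1·1 + 0·1 + 0·3 + 0·1.

2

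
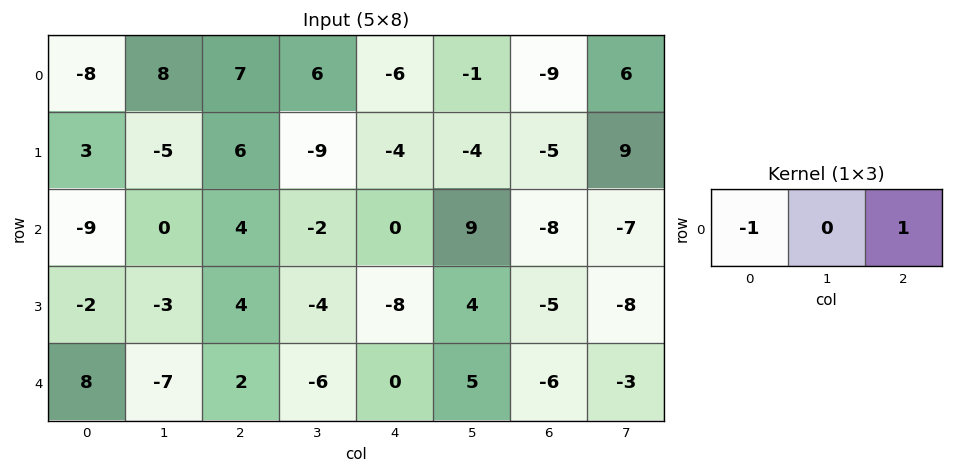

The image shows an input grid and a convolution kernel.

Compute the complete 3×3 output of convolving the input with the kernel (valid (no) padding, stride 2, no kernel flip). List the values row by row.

Output[0,0]: The receptive field on the input at this output position is [-8 8 7]. Elementwise product with the kernel and sum: -8·-1 + 7·1.
Output[0,1]: The receptive field on the input at this output position is [7 6 -6]. Elementwise product with the kernel and sum: 7·-1 + -6·1.

15 -13 -3
13 -4 -8
-6 -2 -6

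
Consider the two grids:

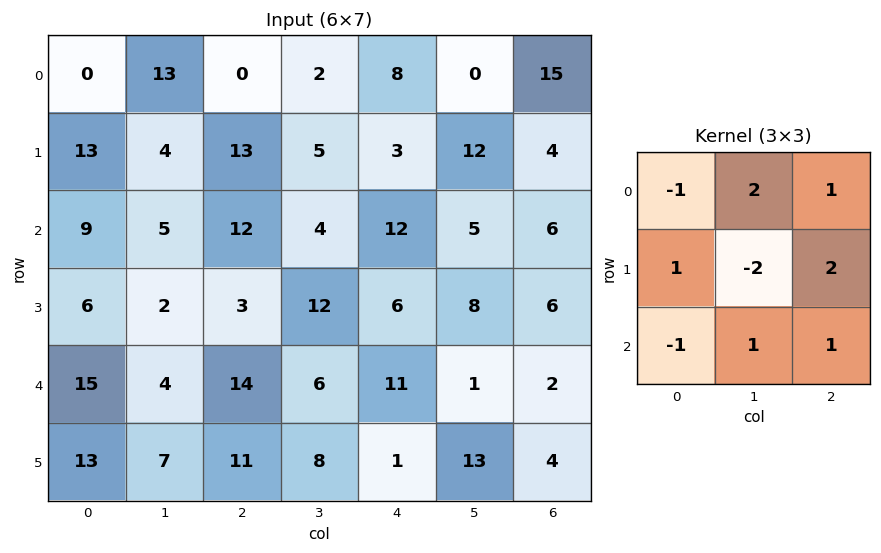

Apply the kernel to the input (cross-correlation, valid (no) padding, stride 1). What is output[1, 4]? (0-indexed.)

47

The receptive field on the input at this output position is [3 12 4 / 12 5 6 / 6 8 6]. Elementwise product with the kernel and sum: 3·-1 + 12·2 + 4·1 + 12·1 + 5·-2 + 6·2 + 6·-1 + 8·1 + 6·1.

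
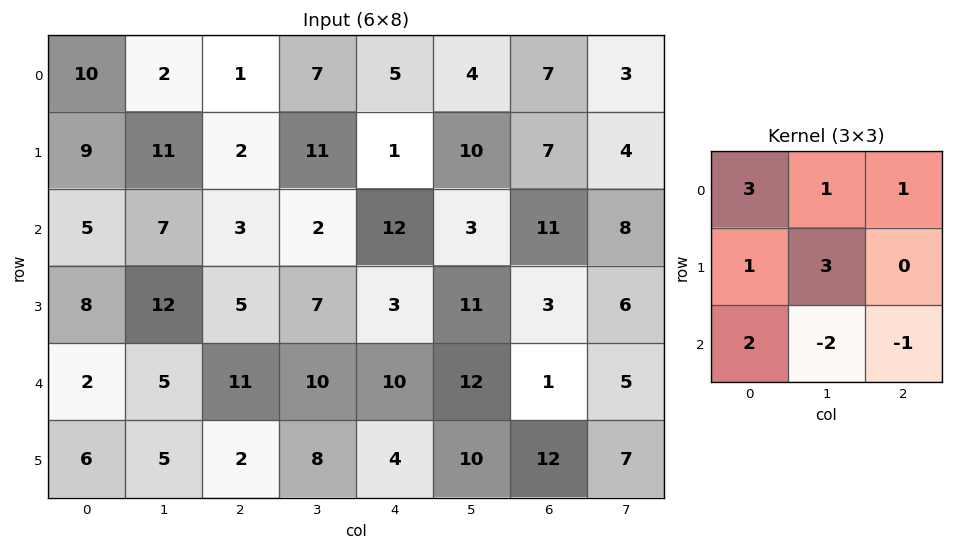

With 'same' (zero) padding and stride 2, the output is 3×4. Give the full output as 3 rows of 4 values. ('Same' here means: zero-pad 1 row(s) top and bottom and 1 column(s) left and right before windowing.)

Output[0,0]: The receptive field on the zero-padded input at this output position is [0 0 0 / 0 10 2 / 0 9 11]. Elementwise product with the kernel and sum: 0·3 + 0·1 + 0·1 + 0·1 + 10·3 + 0·2 + 9·-2 + 11·-1.
Output[0,1]: The receptive field on the zero-padded input at this output position is [0 0 0 / 2 1 7 / 11 2 11]. Elementwise product with the kernel and sum: 0·3 + 0·1 + 0·1 + 2·1 + 1·3 + 11·2 + 2·-2 + 11·-1.

1 12 32 27
7 69 79 87
9 84 73 46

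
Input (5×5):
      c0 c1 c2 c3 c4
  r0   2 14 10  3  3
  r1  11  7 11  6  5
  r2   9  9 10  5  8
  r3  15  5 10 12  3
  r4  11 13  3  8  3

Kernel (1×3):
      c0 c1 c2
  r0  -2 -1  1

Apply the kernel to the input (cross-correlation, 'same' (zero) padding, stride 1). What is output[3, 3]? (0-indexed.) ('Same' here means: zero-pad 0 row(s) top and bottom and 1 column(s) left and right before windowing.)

The receptive field on the zero-padded input at this output position is [10 12 3]. Elementwise product with the kernel and sum: 10·-2 + 12·-1 + 3·1.

-29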